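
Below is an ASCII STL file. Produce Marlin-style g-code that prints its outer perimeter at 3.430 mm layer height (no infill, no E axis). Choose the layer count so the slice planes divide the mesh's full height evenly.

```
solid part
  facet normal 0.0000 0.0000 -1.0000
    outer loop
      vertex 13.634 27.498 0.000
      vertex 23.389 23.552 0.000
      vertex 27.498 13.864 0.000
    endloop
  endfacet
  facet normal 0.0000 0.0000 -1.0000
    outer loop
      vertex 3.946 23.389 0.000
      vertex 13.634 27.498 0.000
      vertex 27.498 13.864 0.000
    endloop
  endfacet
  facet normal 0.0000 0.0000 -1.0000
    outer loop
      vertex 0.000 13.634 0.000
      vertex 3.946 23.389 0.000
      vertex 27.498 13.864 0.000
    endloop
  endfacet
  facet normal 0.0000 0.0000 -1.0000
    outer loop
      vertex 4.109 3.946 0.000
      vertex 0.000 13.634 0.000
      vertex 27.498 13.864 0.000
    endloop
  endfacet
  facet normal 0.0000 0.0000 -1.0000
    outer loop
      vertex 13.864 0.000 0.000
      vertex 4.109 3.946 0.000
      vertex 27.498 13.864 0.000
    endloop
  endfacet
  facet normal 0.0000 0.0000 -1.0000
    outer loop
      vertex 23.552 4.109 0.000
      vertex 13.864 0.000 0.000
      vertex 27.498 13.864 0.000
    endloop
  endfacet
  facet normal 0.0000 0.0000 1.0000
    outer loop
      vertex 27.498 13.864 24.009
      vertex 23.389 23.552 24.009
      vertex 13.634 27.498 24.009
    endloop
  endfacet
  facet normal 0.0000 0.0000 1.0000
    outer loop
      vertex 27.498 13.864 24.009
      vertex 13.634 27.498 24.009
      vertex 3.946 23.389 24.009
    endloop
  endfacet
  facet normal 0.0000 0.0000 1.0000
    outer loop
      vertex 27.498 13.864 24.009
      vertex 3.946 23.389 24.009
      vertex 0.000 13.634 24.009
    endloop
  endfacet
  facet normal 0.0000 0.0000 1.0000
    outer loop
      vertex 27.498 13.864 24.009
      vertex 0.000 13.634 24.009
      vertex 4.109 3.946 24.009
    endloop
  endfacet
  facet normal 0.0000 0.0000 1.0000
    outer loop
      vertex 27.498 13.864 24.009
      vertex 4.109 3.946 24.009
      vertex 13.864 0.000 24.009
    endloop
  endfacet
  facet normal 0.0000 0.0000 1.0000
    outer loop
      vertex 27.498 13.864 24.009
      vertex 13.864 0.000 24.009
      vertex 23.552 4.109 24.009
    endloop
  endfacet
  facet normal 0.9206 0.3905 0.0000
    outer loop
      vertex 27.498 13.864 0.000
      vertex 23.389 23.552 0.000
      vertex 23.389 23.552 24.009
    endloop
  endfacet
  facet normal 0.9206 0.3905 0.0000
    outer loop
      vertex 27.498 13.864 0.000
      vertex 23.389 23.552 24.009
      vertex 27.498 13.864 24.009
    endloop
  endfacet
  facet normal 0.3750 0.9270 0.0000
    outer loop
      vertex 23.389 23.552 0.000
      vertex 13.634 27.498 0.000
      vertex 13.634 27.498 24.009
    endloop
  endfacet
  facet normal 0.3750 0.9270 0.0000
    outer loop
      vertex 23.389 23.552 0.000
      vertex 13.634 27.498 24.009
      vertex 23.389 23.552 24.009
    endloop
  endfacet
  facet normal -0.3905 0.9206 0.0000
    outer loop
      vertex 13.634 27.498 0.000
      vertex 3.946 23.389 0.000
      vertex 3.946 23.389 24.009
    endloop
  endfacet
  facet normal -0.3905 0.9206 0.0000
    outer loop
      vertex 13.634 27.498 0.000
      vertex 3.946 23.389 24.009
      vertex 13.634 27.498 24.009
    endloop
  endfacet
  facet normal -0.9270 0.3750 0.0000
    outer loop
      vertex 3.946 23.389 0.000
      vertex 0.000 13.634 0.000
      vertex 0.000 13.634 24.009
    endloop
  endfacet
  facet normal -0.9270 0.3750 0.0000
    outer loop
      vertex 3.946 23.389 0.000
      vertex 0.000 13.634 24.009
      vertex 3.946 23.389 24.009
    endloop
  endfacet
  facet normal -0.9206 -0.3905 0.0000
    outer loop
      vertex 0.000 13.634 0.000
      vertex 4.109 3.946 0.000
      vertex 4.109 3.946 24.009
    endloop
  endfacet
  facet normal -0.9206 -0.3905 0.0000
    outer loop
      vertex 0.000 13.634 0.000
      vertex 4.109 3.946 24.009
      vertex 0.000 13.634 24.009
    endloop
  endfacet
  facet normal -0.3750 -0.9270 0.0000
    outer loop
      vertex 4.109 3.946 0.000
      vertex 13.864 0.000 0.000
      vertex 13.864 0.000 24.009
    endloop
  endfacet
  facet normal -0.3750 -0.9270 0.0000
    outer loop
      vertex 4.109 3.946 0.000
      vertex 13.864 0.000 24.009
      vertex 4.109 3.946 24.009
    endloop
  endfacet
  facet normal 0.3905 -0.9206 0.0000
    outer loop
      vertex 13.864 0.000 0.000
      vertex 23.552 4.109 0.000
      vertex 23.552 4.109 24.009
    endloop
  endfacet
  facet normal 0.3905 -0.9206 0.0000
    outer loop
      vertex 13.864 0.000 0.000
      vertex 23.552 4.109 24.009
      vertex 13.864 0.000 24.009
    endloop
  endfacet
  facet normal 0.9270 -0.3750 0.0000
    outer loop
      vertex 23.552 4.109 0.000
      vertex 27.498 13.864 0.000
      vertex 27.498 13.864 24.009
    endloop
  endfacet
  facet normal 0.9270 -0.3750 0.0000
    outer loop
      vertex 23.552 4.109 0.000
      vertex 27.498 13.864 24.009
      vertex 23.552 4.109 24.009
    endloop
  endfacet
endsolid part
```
; perimeter-only toolpath
G21 ; units = mm
G90 ; absolute positioning
G28 ; home
; layer 1
G0 Z3.430
G0 X27.498 Y13.864
G1 X23.389 Y23.552
G1 X13.634 Y27.498
G1 X3.946 Y23.389
G1 X0.000 Y13.634
G1 X4.109 Y3.946
G1 X13.864 Y0.000
G1 X23.552 Y4.109
G1 X27.498 Y13.864
; layer 2
G0 Z6.860
G0 X27.498 Y13.864
G1 X23.389 Y23.552
G1 X13.634 Y27.498
G1 X3.946 Y23.389
G1 X0.000 Y13.634
G1 X4.109 Y3.946
G1 X13.864 Y0.000
G1 X23.552 Y4.109
G1 X27.498 Y13.864
; layer 3
G0 Z10.290
G0 X27.498 Y13.864
G1 X23.389 Y23.552
G1 X13.634 Y27.498
G1 X3.946 Y23.389
G1 X0.000 Y13.634
G1 X4.109 Y3.946
G1 X13.864 Y0.000
G1 X23.552 Y4.109
G1 X27.498 Y13.864
; layer 4
G0 Z13.719
G0 X27.498 Y13.864
G1 X23.389 Y23.552
G1 X13.634 Y27.498
G1 X3.946 Y23.389
G1 X0.000 Y13.634
G1 X4.109 Y3.946
G1 X13.864 Y0.000
G1 X23.552 Y4.109
G1 X27.498 Y13.864
; layer 5
G0 Z17.149
G0 X27.498 Y13.864
G1 X23.389 Y23.552
G1 X13.634 Y27.498
G1 X3.946 Y23.389
G1 X0.000 Y13.634
G1 X4.109 Y3.946
G1 X13.864 Y0.000
G1 X23.552 Y4.109
G1 X27.498 Y13.864
; layer 6
G0 Z20.579
G0 X27.498 Y13.864
G1 X23.389 Y23.552
G1 X13.634 Y27.498
G1 X3.946 Y23.389
G1 X0.000 Y13.634
G1 X4.109 Y3.946
G1 X13.864 Y0.000
G1 X23.552 Y4.109
G1 X27.498 Y13.864
; layer 7
G0 Z24.009
G0 X27.498 Y13.864
G1 X23.389 Y23.552
G1 X13.634 Y27.498
G1 X3.946 Y23.389
G1 X0.000 Y13.634
G1 X4.109 Y3.946
G1 X13.864 Y0.000
G1 X23.552 Y4.109
G1 X27.498 Y13.864
M2 ; end

The solid is a regular 8-sided prism (a cylinder approximated with 8 flat sides), circumscribed radius ≈ 13.7 mm, height ≈ 24 mm. Slicing at Δz = 3.430 mm — 7 equal slices spanning the solid's height, so layer i sits at z = i·h/7 — gives 7 non-empty perimeters. Each is a 8-segment closed polygon; G0 lifts to the layer z and rapids to the start vertex, then G1 traces the edges.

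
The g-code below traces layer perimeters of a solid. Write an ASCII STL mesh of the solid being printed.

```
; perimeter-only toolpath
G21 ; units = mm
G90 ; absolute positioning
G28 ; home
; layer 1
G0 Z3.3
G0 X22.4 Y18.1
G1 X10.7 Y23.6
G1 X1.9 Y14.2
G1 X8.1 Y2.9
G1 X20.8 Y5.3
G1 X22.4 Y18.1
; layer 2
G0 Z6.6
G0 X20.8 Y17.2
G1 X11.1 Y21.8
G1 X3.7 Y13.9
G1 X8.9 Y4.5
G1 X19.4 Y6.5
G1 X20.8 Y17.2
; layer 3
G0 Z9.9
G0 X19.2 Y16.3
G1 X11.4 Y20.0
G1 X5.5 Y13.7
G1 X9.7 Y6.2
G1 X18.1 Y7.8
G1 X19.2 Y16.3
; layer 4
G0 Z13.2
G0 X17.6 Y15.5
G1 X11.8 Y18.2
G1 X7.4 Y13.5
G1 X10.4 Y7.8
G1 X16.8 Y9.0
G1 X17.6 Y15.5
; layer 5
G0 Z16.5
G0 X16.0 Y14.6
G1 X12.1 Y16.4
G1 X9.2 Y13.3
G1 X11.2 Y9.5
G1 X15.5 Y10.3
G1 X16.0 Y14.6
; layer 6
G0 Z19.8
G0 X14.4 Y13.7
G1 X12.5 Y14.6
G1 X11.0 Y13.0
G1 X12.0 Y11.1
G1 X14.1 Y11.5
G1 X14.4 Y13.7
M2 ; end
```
solid part
  facet normal 0.0000 0.0000 -1.0000
    outer loop
      vertex 0.1 14.4 0.0
      vertex 10.4 25.4 0.0
      vertex 24.0 19.0 0.0
    endloop
  endfacet
  facet normal 0.0000 0.0000 -1.0000
    outer loop
      vertex 7.3 1.2 0.0
      vertex 0.1 14.4 0.0
      vertex 24.0 19.0 0.0
    endloop
  endfacet
  facet normal 0.0000 0.0000 -1.0000
    outer loop
      vertex 22.1 4.0 0.0
      vertex 7.3 1.2 0.0
      vertex 24.0 19.0 0.0
    endloop
  endfacet
  facet normal 0.3884 0.8253 0.4098
    outer loop
      vertex 24.0 19.0 0.0
      vertex 10.4 25.4 0.0
      vertex 12.8 12.8 23.1
    endloop
  endfacet
  facet normal -0.6660 0.6236 0.4093
    outer loop
      vertex 10.4 25.4 0.0
      vertex 0.1 14.4 0.0
      vertex 12.8 12.8 23.1
    endloop
  endfacet
  facet normal -0.8007 -0.4368 0.4100
    outer loop
      vertex 0.1 14.4 0.0
      vertex 7.3 1.2 0.0
      vertex 12.8 12.8 23.1
    endloop
  endfacet
  facet normal 0.1696 -0.8963 0.4097
    outer loop
      vertex 7.3 1.2 0.0
      vertex 22.1 4.0 0.0
      vertex 12.8 12.8 23.1
    endloop
  endfacet
  facet normal 0.9056 -0.1147 0.4083
    outer loop
      vertex 22.1 4.0 0.0
      vertex 24.0 19.0 0.0
      vertex 12.8 12.8 23.1
    endloop
  endfacet
endsolid part

The G0 Z moves step by Δz≈3.3 mm. The G1 loops shrink linearly with z, so the solid tapers from its base footprint up to z≈23.1. Closing with a flat bottom cap and the tapered top and triangulating gives 8 facets — a regular 5-sided pyramid, base circumscribed radius ≈ 12.8 mm, apex at z ≈ 23.1 mm.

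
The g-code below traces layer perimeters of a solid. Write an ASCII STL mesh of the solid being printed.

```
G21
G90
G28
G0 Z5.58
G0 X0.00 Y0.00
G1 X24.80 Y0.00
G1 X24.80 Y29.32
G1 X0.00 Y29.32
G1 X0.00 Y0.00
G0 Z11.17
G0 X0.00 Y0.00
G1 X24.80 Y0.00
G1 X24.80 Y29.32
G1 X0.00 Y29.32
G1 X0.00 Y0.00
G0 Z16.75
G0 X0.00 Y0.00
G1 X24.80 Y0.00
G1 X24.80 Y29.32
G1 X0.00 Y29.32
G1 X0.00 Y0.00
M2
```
solid part
  facet normal 0.0000 0.0000 -1.0000
    outer loop
      vertex 24.80 29.32 0.00
      vertex 24.80 0.00 0.00
      vertex 0.00 0.00 0.00
    endloop
  endfacet
  facet normal 0.0000 0.0000 -1.0000
    outer loop
      vertex 0.00 29.32 0.00
      vertex 24.80 29.32 0.00
      vertex 0.00 0.00 0.00
    endloop
  endfacet
  facet normal 0.0000 0.0000 1.0000
    outer loop
      vertex 0.00 0.00 16.75
      vertex 24.80 0.00 16.75
      vertex 24.80 29.32 16.75
    endloop
  endfacet
  facet normal 0.0000 0.0000 1.0000
    outer loop
      vertex 0.00 0.00 16.75
      vertex 24.80 29.32 16.75
      vertex 0.00 29.32 16.75
    endloop
  endfacet
  facet normal 0.0000 -1.0000 0.0000
    outer loop
      vertex 0.00 0.00 0.00
      vertex 24.80 0.00 0.00
      vertex 24.80 0.00 16.75
    endloop
  endfacet
  facet normal 0.0000 -1.0000 0.0000
    outer loop
      vertex 0.00 0.00 0.00
      vertex 24.80 0.00 16.75
      vertex 0.00 0.00 16.75
    endloop
  endfacet
  facet normal 0.0000 1.0000 0.0000
    outer loop
      vertex 24.80 29.32 16.75
      vertex 24.80 29.32 0.00
      vertex 0.00 29.32 0.00
    endloop
  endfacet
  facet normal 0.0000 1.0000 0.0000
    outer loop
      vertex 0.00 29.32 16.75
      vertex 24.80 29.32 16.75
      vertex 0.00 29.32 0.00
    endloop
  endfacet
  facet normal -1.0000 0.0000 0.0000
    outer loop
      vertex 0.00 29.32 16.75
      vertex 0.00 29.32 0.00
      vertex 0.00 0.00 0.00
    endloop
  endfacet
  facet normal -1.0000 0.0000 0.0000
    outer loop
      vertex 0.00 0.00 16.75
      vertex 0.00 29.32 16.75
      vertex 0.00 0.00 0.00
    endloop
  endfacet
  facet normal 1.0000 0.0000 0.0000
    outer loop
      vertex 24.80 0.00 0.00
      vertex 24.80 29.32 0.00
      vertex 24.80 29.32 16.75
    endloop
  endfacet
  facet normal 1.0000 0.0000 0.0000
    outer loop
      vertex 24.80 0.00 0.00
      vertex 24.80 29.32 16.75
      vertex 24.80 0.00 16.75
    endloop
  endfacet
endsolid part

The G0 Z moves step by Δz≈5.58 mm. Every layer's G1 loop is the same polygon, so the solid is a straight extrusion of it from z=0 to z≈16.8. Closing with flat bottom and top caps and triangulating gives 12 facets — a rectangular box, roughly 24.8 × 29.3 mm footprint and 16.8 mm tall.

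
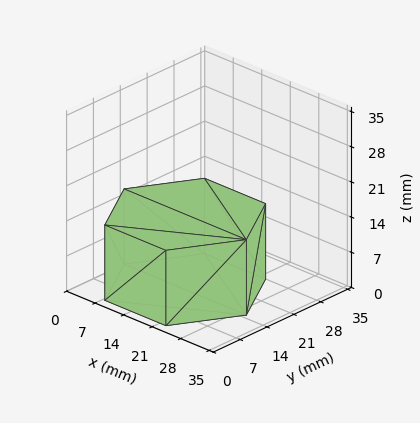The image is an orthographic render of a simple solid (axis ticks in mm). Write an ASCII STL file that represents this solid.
Reading the render: the shape is a regular 6-sided prism (a cylinder approximated with 6 flat sides), circumscribed radius ≈ 15 mm, height ≈ 15 mm (dimensions read to the nearest mm from the axis ticks). For the STL, each face is triangulated and given an outward normal.

solid part
  facet normal 0.0000 0.0000 -1.0000
    outer loop
      vertex 7.50 27.99 0.00
      vertex 22.50 27.99 0.00
      vertex 30.00 15.00 0.00
    endloop
  endfacet
  facet normal 0.0000 0.0000 -1.0000
    outer loop
      vertex 0.00 15.00 0.00
      vertex 7.50 27.99 0.00
      vertex 30.00 15.00 0.00
    endloop
  endfacet
  facet normal 0.0000 0.0000 -1.0000
    outer loop
      vertex 7.50 2.01 0.00
      vertex 0.00 15.00 0.00
      vertex 30.00 15.00 0.00
    endloop
  endfacet
  facet normal 0.0000 0.0000 -1.0000
    outer loop
      vertex 22.50 2.01 0.00
      vertex 7.50 2.01 0.00
      vertex 30.00 15.00 0.00
    endloop
  endfacet
  facet normal 0.0000 0.0000 1.0000
    outer loop
      vertex 30.00 15.00 15.00
      vertex 22.50 27.99 15.00
      vertex 7.50 27.99 15.00
    endloop
  endfacet
  facet normal 0.0000 0.0000 1.0000
    outer loop
      vertex 30.00 15.00 15.00
      vertex 7.50 27.99 15.00
      vertex 0.00 15.00 15.00
    endloop
  endfacet
  facet normal 0.0000 0.0000 1.0000
    outer loop
      vertex 30.00 15.00 15.00
      vertex 0.00 15.00 15.00
      vertex 7.50 2.01 15.00
    endloop
  endfacet
  facet normal 0.0000 0.0000 1.0000
    outer loop
      vertex 30.00 15.00 15.00
      vertex 7.50 2.01 15.00
      vertex 22.50 2.01 15.00
    endloop
  endfacet
  facet normal 0.8660 0.5000 0.0000
    outer loop
      vertex 30.00 15.00 0.00
      vertex 22.50 27.99 0.00
      vertex 22.50 27.99 15.00
    endloop
  endfacet
  facet normal 0.8660 0.5000 0.0000
    outer loop
      vertex 30.00 15.00 0.00
      vertex 22.50 27.99 15.00
      vertex 30.00 15.00 15.00
    endloop
  endfacet
  facet normal 0.0000 1.0000 0.0000
    outer loop
      vertex 22.50 27.99 0.00
      vertex 7.50 27.99 0.00
      vertex 7.50 27.99 15.00
    endloop
  endfacet
  facet normal 0.0000 1.0000 0.0000
    outer loop
      vertex 22.50 27.99 0.00
      vertex 7.50 27.99 15.00
      vertex 22.50 27.99 15.00
    endloop
  endfacet
  facet normal -0.8660 0.5000 0.0000
    outer loop
      vertex 7.50 27.99 0.00
      vertex 0.00 15.00 0.00
      vertex 0.00 15.00 15.00
    endloop
  endfacet
  facet normal -0.8660 0.5000 0.0000
    outer loop
      vertex 7.50 27.99 0.00
      vertex 0.00 15.00 15.00
      vertex 7.50 27.99 15.00
    endloop
  endfacet
  facet normal -0.8660 -0.5000 0.0000
    outer loop
      vertex 0.00 15.00 0.00
      vertex 7.50 2.01 0.00
      vertex 7.50 2.01 15.00
    endloop
  endfacet
  facet normal -0.8660 -0.5000 0.0000
    outer loop
      vertex 0.00 15.00 0.00
      vertex 7.50 2.01 15.00
      vertex 0.00 15.00 15.00
    endloop
  endfacet
  facet normal 0.0000 -1.0000 0.0000
    outer loop
      vertex 7.50 2.01 0.00
      vertex 22.50 2.01 0.00
      vertex 22.50 2.01 15.00
    endloop
  endfacet
  facet normal 0.0000 -1.0000 0.0000
    outer loop
      vertex 7.50 2.01 0.00
      vertex 22.50 2.01 15.00
      vertex 7.50 2.01 15.00
    endloop
  endfacet
  facet normal 0.8660 -0.5000 0.0000
    outer loop
      vertex 22.50 2.01 0.00
      vertex 30.00 15.00 0.00
      vertex 30.00 15.00 15.00
    endloop
  endfacet
  facet normal 0.8660 -0.5000 0.0000
    outer loop
      vertex 22.50 2.01 0.00
      vertex 30.00 15.00 15.00
      vertex 22.50 2.01 15.00
    endloop
  endfacet
endsolid part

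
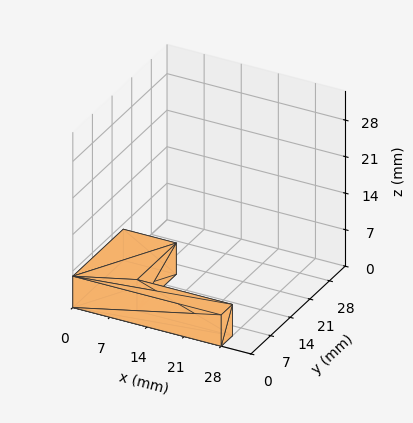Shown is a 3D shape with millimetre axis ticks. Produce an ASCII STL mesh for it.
Reading the render: the shape is an L-shaped prism: outer 28 × 18 mm, arm thicknesses ≈ 4 mm (horizontal) and 10 mm (vertical), extruded 6 mm in z (dimensions read to the nearest mm from the axis ticks). For the STL, each face is triangulated and given an outward normal.

solid part
  facet normal 0.0000 0.0000 -1.0000
    outer loop
      vertex 28.0 4.0 0.0
      vertex 28.0 0.0 0.0
      vertex 0.0 0.0 0.0
    endloop
  endfacet
  facet normal 0.0000 0.0000 -1.0000
    outer loop
      vertex 10.0 4.0 0.0
      vertex 28.0 4.0 0.0
      vertex 0.0 0.0 0.0
    endloop
  endfacet
  facet normal 0.0000 0.0000 -1.0000
    outer loop
      vertex 10.0 18.0 0.0
      vertex 10.0 4.0 0.0
      vertex 0.0 0.0 0.0
    endloop
  endfacet
  facet normal 0.0000 0.0000 -1.0000
    outer loop
      vertex 0.0 18.0 0.0
      vertex 10.0 18.0 0.0
      vertex 0.0 0.0 0.0
    endloop
  endfacet
  facet normal 0.0000 0.0000 1.0000
    outer loop
      vertex 0.0 0.0 6.0
      vertex 28.0 0.0 6.0
      vertex 28.0 4.0 6.0
    endloop
  endfacet
  facet normal 0.0000 0.0000 1.0000
    outer loop
      vertex 0.0 0.0 6.0
      vertex 28.0 4.0 6.0
      vertex 10.0 4.0 6.0
    endloop
  endfacet
  facet normal 0.0000 0.0000 1.0000
    outer loop
      vertex 0.0 0.0 6.0
      vertex 10.0 4.0 6.0
      vertex 10.0 18.0 6.0
    endloop
  endfacet
  facet normal 0.0000 0.0000 1.0000
    outer loop
      vertex 0.0 0.0 6.0
      vertex 10.0 18.0 6.0
      vertex 0.0 18.0 6.0
    endloop
  endfacet
  facet normal 0.0000 -1.0000 0.0000
    outer loop
      vertex 0.0 0.0 0.0
      vertex 28.0 0.0 0.0
      vertex 28.0 0.0 6.0
    endloop
  endfacet
  facet normal 0.0000 -1.0000 0.0000
    outer loop
      vertex 0.0 0.0 0.0
      vertex 28.0 0.0 6.0
      vertex 0.0 0.0 6.0
    endloop
  endfacet
  facet normal 1.0000 0.0000 0.0000
    outer loop
      vertex 28.0 0.0 0.0
      vertex 28.0 4.0 0.0
      vertex 28.0 4.0 6.0
    endloop
  endfacet
  facet normal 1.0000 0.0000 0.0000
    outer loop
      vertex 28.0 0.0 0.0
      vertex 28.0 4.0 6.0
      vertex 28.0 0.0 6.0
    endloop
  endfacet
  facet normal 0.0000 1.0000 0.0000
    outer loop
      vertex 28.0 4.0 0.0
      vertex 10.0 4.0 0.0
      vertex 10.0 4.0 6.0
    endloop
  endfacet
  facet normal 0.0000 1.0000 0.0000
    outer loop
      vertex 28.0 4.0 0.0
      vertex 10.0 4.0 6.0
      vertex 28.0 4.0 6.0
    endloop
  endfacet
  facet normal 1.0000 0.0000 0.0000
    outer loop
      vertex 10.0 4.0 0.0
      vertex 10.0 18.0 0.0
      vertex 10.0 18.0 6.0
    endloop
  endfacet
  facet normal 1.0000 0.0000 0.0000
    outer loop
      vertex 10.0 4.0 0.0
      vertex 10.0 18.0 6.0
      vertex 10.0 4.0 6.0
    endloop
  endfacet
  facet normal 0.0000 1.0000 0.0000
    outer loop
      vertex 10.0 18.0 0.0
      vertex 0.0 18.0 0.0
      vertex 0.0 18.0 6.0
    endloop
  endfacet
  facet normal 0.0000 1.0000 0.0000
    outer loop
      vertex 10.0 18.0 0.0
      vertex 0.0 18.0 6.0
      vertex 10.0 18.0 6.0
    endloop
  endfacet
  facet normal -1.0000 0.0000 0.0000
    outer loop
      vertex 0.0 18.0 0.0
      vertex 0.0 0.0 0.0
      vertex 0.0 0.0 6.0
    endloop
  endfacet
  facet normal -1.0000 0.0000 0.0000
    outer loop
      vertex 0.0 18.0 0.0
      vertex 0.0 0.0 6.0
      vertex 0.0 18.0 6.0
    endloop
  endfacet
endsolid part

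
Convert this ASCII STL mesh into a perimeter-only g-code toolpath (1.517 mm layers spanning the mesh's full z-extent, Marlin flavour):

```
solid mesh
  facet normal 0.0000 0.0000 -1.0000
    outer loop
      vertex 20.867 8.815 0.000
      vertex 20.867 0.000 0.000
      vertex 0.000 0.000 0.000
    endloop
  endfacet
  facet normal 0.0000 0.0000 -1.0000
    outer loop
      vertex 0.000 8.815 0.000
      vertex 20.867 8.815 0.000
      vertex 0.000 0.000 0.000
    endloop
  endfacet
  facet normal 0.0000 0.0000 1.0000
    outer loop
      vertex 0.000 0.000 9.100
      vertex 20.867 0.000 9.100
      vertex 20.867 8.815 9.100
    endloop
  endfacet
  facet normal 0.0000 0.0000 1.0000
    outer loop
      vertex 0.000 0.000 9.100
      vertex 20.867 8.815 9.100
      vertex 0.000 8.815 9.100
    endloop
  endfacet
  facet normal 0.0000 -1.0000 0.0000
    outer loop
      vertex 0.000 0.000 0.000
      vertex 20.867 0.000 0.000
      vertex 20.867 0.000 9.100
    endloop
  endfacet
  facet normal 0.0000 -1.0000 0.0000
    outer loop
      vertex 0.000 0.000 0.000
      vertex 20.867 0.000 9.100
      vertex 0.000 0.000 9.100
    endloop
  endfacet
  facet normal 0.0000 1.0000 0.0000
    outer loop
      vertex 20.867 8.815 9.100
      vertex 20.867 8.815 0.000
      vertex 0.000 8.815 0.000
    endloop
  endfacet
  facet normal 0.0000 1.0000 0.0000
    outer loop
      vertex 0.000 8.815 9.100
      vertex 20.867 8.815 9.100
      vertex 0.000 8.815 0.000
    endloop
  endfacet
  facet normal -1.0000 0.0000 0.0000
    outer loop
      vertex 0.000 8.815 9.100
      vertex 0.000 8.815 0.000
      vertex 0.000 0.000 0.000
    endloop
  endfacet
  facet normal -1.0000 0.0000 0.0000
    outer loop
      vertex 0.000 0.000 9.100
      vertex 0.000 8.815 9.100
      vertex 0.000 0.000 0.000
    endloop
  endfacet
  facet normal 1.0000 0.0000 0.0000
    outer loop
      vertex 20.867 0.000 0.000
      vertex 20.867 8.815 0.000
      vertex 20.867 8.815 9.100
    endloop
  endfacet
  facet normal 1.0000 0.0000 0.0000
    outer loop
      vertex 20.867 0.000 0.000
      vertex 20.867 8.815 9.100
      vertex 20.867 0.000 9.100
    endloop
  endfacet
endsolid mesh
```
; perimeter-only toolpath
G21 ; units = mm
G90 ; absolute positioning
G28 ; home
; layer 1
G0 Z1.517
G0 X0.000 Y0.000
G1 X20.867 Y0.000
G1 X20.867 Y8.815
G1 X0.000 Y8.815
G1 X0.000 Y0.000
; layer 2
G0 Z3.033
G0 X0.000 Y0.000
G1 X20.867 Y0.000
G1 X20.867 Y8.815
G1 X0.000 Y8.815
G1 X0.000 Y0.000
; layer 3
G0 Z4.550
G0 X0.000 Y0.000
G1 X20.867 Y0.000
G1 X20.867 Y8.815
G1 X0.000 Y8.815
G1 X0.000 Y0.000
; layer 4
G0 Z6.067
G0 X0.000 Y0.000
G1 X20.867 Y0.000
G1 X20.867 Y8.815
G1 X0.000 Y8.815
G1 X0.000 Y0.000
; layer 5
G0 Z7.583
G0 X0.000 Y0.000
G1 X20.867 Y0.000
G1 X20.867 Y8.815
G1 X0.000 Y8.815
G1 X0.000 Y0.000
; layer 6
G0 Z9.100
G0 X0.000 Y0.000
G1 X20.867 Y0.000
G1 X20.867 Y8.815
G1 X0.000 Y8.815
G1 X0.000 Y0.000
M2 ; end

The solid is a rectangular box, roughly 20.9 × 8.81 mm footprint and 9.1 mm tall. Slicing at Δz = 1.517 mm — 6 equal slices spanning the solid's height, so layer i sits at z = i·h/6 — gives 6 non-empty perimeters. Each is a 4-segment closed polygon; G0 lifts to the layer z and rapids to the start vertex, then G1 traces the edges.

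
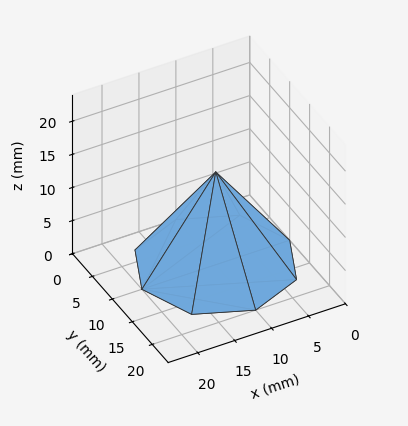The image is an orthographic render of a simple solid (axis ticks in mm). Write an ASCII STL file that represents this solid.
Reading the render: the shape is a regular 8-sided pyramid, base circumscribed radius ≈ 10 mm, apex at z ≈ 14 mm (dimensions read to the nearest mm from the axis ticks). For the STL, each face is triangulated and given an outward normal.

solid part
  facet normal 0.0000 0.0000 -1.0000
    outer loop
      vertex 10.0 20.0 0.0
      vertex 17.1 17.1 0.0
      vertex 20.0 10.0 0.0
    endloop
  endfacet
  facet normal 0.0000 0.0000 -1.0000
    outer loop
      vertex 2.9 17.1 0.0
      vertex 10.0 20.0 0.0
      vertex 20.0 10.0 0.0
    endloop
  endfacet
  facet normal 0.0000 0.0000 -1.0000
    outer loop
      vertex 0.0 10.0 0.0
      vertex 2.9 17.1 0.0
      vertex 20.0 10.0 0.0
    endloop
  endfacet
  facet normal 0.0000 0.0000 -1.0000
    outer loop
      vertex 2.9 2.9 0.0
      vertex 0.0 10.0 0.0
      vertex 20.0 10.0 0.0
    endloop
  endfacet
  facet normal 0.0000 0.0000 -1.0000
    outer loop
      vertex 10.0 0.0 0.0
      vertex 2.9 2.9 0.0
      vertex 20.0 10.0 0.0
    endloop
  endfacet
  facet normal 0.0000 0.0000 -1.0000
    outer loop
      vertex 17.1 2.9 0.0
      vertex 10.0 0.0 0.0
      vertex 20.0 10.0 0.0
    endloop
  endfacet
  facet normal 0.7722 0.3154 0.5516
    outer loop
      vertex 20.0 10.0 0.0
      vertex 17.1 17.1 0.0
      vertex 10.0 10.0 14.0
    endloop
  endfacet
  facet normal 0.3154 0.7722 0.5516
    outer loop
      vertex 17.1 17.1 0.0
      vertex 10.0 20.0 0.0
      vertex 10.0 10.0 14.0
    endloop
  endfacet
  facet normal -0.3154 0.7722 0.5516
    outer loop
      vertex 10.0 20.0 0.0
      vertex 2.9 17.1 0.0
      vertex 10.0 10.0 14.0
    endloop
  endfacet
  facet normal -0.7722 0.3154 0.5516
    outer loop
      vertex 2.9 17.1 0.0
      vertex 0.0 10.0 0.0
      vertex 10.0 10.0 14.0
    endloop
  endfacet
  facet normal -0.7722 -0.3154 0.5516
    outer loop
      vertex 0.0 10.0 0.0
      vertex 2.9 2.9 0.0
      vertex 10.0 10.0 14.0
    endloop
  endfacet
  facet normal -0.3154 -0.7722 0.5516
    outer loop
      vertex 2.9 2.9 0.0
      vertex 10.0 0.0 0.0
      vertex 10.0 10.0 14.0
    endloop
  endfacet
  facet normal 0.3154 -0.7722 0.5516
    outer loop
      vertex 10.0 0.0 0.0
      vertex 17.1 2.9 0.0
      vertex 10.0 10.0 14.0
    endloop
  endfacet
  facet normal 0.7722 -0.3154 0.5516
    outer loop
      vertex 17.1 2.9 0.0
      vertex 20.0 10.0 0.0
      vertex 10.0 10.0 14.0
    endloop
  endfacet
endsolid part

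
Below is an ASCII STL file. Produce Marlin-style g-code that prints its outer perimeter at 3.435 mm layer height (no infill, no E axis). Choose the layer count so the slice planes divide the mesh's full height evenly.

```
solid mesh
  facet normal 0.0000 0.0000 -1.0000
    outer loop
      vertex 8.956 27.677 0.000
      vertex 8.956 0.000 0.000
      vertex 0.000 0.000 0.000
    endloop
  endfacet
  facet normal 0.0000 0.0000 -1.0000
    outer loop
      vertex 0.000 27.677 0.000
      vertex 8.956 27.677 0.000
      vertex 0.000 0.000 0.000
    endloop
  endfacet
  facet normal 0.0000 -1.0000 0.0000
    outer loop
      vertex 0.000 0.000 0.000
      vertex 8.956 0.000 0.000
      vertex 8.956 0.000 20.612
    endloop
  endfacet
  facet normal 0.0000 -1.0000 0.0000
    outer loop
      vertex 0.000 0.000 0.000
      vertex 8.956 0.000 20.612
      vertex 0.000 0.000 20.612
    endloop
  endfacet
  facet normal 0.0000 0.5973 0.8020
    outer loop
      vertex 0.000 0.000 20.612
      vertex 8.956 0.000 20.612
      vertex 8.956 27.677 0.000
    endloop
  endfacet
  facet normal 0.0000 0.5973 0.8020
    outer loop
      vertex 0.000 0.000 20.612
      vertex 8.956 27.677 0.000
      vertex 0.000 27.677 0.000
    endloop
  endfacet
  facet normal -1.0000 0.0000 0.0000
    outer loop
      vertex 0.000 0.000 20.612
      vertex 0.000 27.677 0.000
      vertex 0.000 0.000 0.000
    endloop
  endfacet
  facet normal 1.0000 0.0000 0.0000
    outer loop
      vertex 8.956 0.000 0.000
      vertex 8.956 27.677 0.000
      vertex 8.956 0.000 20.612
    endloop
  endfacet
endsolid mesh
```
; perimeter-only toolpath
G21 ; units = mm
G90 ; absolute positioning
G28 ; home
; layer 1
G0 Z3.435
G0 X0.000 Y0.000
G1 X8.956 Y0.000
G1 X8.956 Y23.064
G1 X0.000 Y23.064
G1 X0.000 Y0.000
; layer 2
G0 Z6.871
G0 X0.000 Y0.000
G1 X8.956 Y0.000
G1 X8.956 Y18.451
G1 X0.000 Y18.451
G1 X0.000 Y0.000
; layer 3
G0 Z10.306
G0 X0.000 Y0.000
G1 X8.956 Y0.000
G1 X8.956 Y13.838
G1 X0.000 Y13.838
G1 X0.000 Y0.000
; layer 4
G0 Z13.741
G0 X0.000 Y0.000
G1 X8.956 Y0.000
G1 X8.956 Y9.226
G1 X0.000 Y9.226
G1 X0.000 Y0.000
; layer 5
G0 Z17.177
G0 X0.000 Y0.000
G1 X8.956 Y0.000
G1 X8.956 Y4.613
G1 X0.000 Y4.613
G1 X0.000 Y0.000
M2 ; end

The solid is a wedge (ramp): 8.96 × 27.7 mm base, rising to 20.6 mm along the y=0 edge and sloping linearly to z=0 at y=27.7. Slicing at Δz = 3.435 mm — 6 equal slices spanning the solid's height, so layer i sits at z = i·h/6 — gives 5 non-empty perimeters. Each is a 4-segment closed polygon; G0 lifts to the layer z and rapids to the start vertex, then G1 traces the edges. The cross-section shrinks linearly with z (the slice at the apex is degenerate and omitted).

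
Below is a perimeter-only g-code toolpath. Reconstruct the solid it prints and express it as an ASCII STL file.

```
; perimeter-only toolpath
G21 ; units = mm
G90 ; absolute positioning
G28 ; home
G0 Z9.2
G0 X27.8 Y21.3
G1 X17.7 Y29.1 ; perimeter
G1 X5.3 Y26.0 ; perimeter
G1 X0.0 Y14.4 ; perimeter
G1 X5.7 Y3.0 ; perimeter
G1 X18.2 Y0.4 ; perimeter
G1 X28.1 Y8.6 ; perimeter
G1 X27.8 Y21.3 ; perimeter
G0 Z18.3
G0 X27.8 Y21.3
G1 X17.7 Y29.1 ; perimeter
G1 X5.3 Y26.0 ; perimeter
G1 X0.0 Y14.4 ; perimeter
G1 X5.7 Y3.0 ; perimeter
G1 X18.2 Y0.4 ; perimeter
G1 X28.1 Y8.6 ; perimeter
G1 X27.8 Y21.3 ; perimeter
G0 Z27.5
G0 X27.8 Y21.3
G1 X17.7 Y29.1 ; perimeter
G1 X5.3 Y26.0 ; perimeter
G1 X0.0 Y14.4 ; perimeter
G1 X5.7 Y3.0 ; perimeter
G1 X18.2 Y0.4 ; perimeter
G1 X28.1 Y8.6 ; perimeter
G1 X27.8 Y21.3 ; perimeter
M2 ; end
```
solid part
  facet normal 0.0000 0.0000 -1.0000
    outer loop
      vertex 5.3 26.0 0.0
      vertex 17.7 29.1 0.0
      vertex 27.8 21.3 0.0
    endloop
  endfacet
  facet normal 0.0000 0.0000 -1.0000
    outer loop
      vertex 0.0 14.4 0.0
      vertex 5.3 26.0 0.0
      vertex 27.8 21.3 0.0
    endloop
  endfacet
  facet normal 0.0000 0.0000 -1.0000
    outer loop
      vertex 5.7 3.0 0.0
      vertex 0.0 14.4 0.0
      vertex 27.8 21.3 0.0
    endloop
  endfacet
  facet normal 0.0000 0.0000 -1.0000
    outer loop
      vertex 18.2 0.4 0.0
      vertex 5.7 3.0 0.0
      vertex 27.8 21.3 0.0
    endloop
  endfacet
  facet normal 0.0000 0.0000 -1.0000
    outer loop
      vertex 28.1 8.6 0.0
      vertex 18.2 0.4 0.0
      vertex 27.8 21.3 0.0
    endloop
  endfacet
  facet normal 0.0000 0.0000 1.0000
    outer loop
      vertex 27.8 21.3 27.5
      vertex 17.7 29.1 27.5
      vertex 5.3 26.0 27.5
    endloop
  endfacet
  facet normal 0.0000 0.0000 1.0000
    outer loop
      vertex 27.8 21.3 27.5
      vertex 5.3 26.0 27.5
      vertex 0.0 14.4 27.5
    endloop
  endfacet
  facet normal 0.0000 0.0000 1.0000
    outer loop
      vertex 27.8 21.3 27.5
      vertex 0.0 14.4 27.5
      vertex 5.7 3.0 27.5
    endloop
  endfacet
  facet normal 0.0000 0.0000 1.0000
    outer loop
      vertex 27.8 21.3 27.5
      vertex 5.7 3.0 27.5
      vertex 18.2 0.4 27.5
    endloop
  endfacet
  facet normal 0.0000 0.0000 1.0000
    outer loop
      vertex 27.8 21.3 27.5
      vertex 18.2 0.4 27.5
      vertex 28.1 8.6 27.5
    endloop
  endfacet
  facet normal 0.6112 0.7915 0.0000
    outer loop
      vertex 27.8 21.3 0.0
      vertex 17.7 29.1 0.0
      vertex 17.7 29.1 27.5
    endloop
  endfacet
  facet normal 0.6112 0.7915 0.0000
    outer loop
      vertex 27.8 21.3 0.0
      vertex 17.7 29.1 27.5
      vertex 27.8 21.3 27.5
    endloop
  endfacet
  facet normal -0.2425 0.9701 0.0000
    outer loop
      vertex 17.7 29.1 0.0
      vertex 5.3 26.0 0.0
      vertex 5.3 26.0 27.5
    endloop
  endfacet
  facet normal -0.2425 0.9701 0.0000
    outer loop
      vertex 17.7 29.1 0.0
      vertex 5.3 26.0 27.5
      vertex 17.7 29.1 27.5
    endloop
  endfacet
  facet normal -0.9096 0.4156 0.0000
    outer loop
      vertex 5.3 26.0 0.0
      vertex 0.0 14.4 0.0
      vertex 0.0 14.4 27.5
    endloop
  endfacet
  facet normal -0.9096 0.4156 0.0000
    outer loop
      vertex 5.3 26.0 0.0
      vertex 0.0 14.4 27.5
      vertex 5.3 26.0 27.5
    endloop
  endfacet
  facet normal -0.8944 -0.4472 0.0000
    outer loop
      vertex 0.0 14.4 0.0
      vertex 5.7 3.0 0.0
      vertex 5.7 3.0 27.5
    endloop
  endfacet
  facet normal -0.8944 -0.4472 0.0000
    outer loop
      vertex 0.0 14.4 0.0
      vertex 5.7 3.0 27.5
      vertex 0.0 14.4 27.5
    endloop
  endfacet
  facet normal -0.2036 -0.9790 0.0000
    outer loop
      vertex 5.7 3.0 0.0
      vertex 18.2 0.4 0.0
      vertex 18.2 0.4 27.5
    endloop
  endfacet
  facet normal -0.2036 -0.9790 0.0000
    outer loop
      vertex 5.7 3.0 0.0
      vertex 18.2 0.4 27.5
      vertex 5.7 3.0 27.5
    endloop
  endfacet
  facet normal 0.6379 -0.7701 0.0000
    outer loop
      vertex 18.2 0.4 0.0
      vertex 28.1 8.6 0.0
      vertex 28.1 8.6 27.5
    endloop
  endfacet
  facet normal 0.6379 -0.7701 0.0000
    outer loop
      vertex 18.2 0.4 0.0
      vertex 28.1 8.6 27.5
      vertex 18.2 0.4 27.5
    endloop
  endfacet
  facet normal 0.9997 0.0236 0.0000
    outer loop
      vertex 28.1 8.6 0.0
      vertex 27.8 21.3 0.0
      vertex 27.8 21.3 27.5
    endloop
  endfacet
  facet normal 0.9997 0.0236 0.0000
    outer loop
      vertex 28.1 8.6 0.0
      vertex 27.8 21.3 27.5
      vertex 28.1 8.6 27.5
    endloop
  endfacet
endsolid part

The G0 Z moves step by Δz≈9.2 mm. Every layer's G1 loop is the same polygon, so the solid is a straight extrusion of it from z=0 to z≈27.5. Closing with flat bottom and top caps and triangulating gives 24 facets — a regular 7-sided prism (a cylinder approximated with 7 flat sides), circumscribed radius ≈ 14.7 mm, height ≈ 27.5 mm.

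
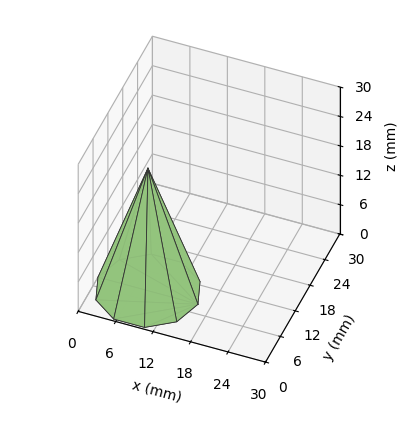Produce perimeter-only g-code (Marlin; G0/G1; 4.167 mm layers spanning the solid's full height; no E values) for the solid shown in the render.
Reading the render: the shape is a regular 10-sided pyramid, base circumscribed radius ≈ 8 mm, apex at z ≈ 25 mm (dimensions read to the nearest mm from the axis ticks). For the g-code, the solid's height is divided into equal slices at the stated Δz and each level perimeter traced with G1 moves after a G0 lift.

; perimeter-only toolpath
G21 ; units = mm
G90 ; absolute positioning
G28 ; home
; layer 1
G0 Z4.167
G0 X14.667 Y8.000
G1 X13.393 Y11.918
G1 X10.060 Y14.340
G1 X5.940 Y14.340
G1 X2.607 Y11.918
G1 X1.333 Y8.000
G1 X2.607 Y4.082
G1 X5.940 Y1.660
G1 X10.060 Y1.660
G1 X13.393 Y4.082
G1 X14.667 Y8.000
; layer 2
G0 Z8.333
G0 X13.333 Y8.000
G1 X12.315 Y11.135
G1 X9.648 Y13.072
G1 X6.352 Y13.072
G1 X3.685 Y11.135
G1 X2.667 Y8.000
G1 X3.685 Y4.865
G1 X6.352 Y2.928
G1 X9.648 Y2.928
G1 X12.315 Y4.865
G1 X13.333 Y8.000
; layer 3
G0 Z12.500
G0 X12.000 Y8.000
G1 X11.236 Y10.351
G1 X9.236 Y11.804
G1 X6.764 Y11.804
G1 X4.764 Y10.351
G1 X4.000 Y8.000
G1 X4.764 Y5.649
G1 X6.764 Y4.196
G1 X9.236 Y4.196
G1 X11.236 Y5.649
G1 X12.000 Y8.000
; layer 4
G0 Z16.667
G0 X10.667 Y8.000
G1 X10.157 Y9.567
G1 X8.824 Y10.536
G1 X7.176 Y10.536
G1 X5.843 Y9.567
G1 X5.333 Y8.000
G1 X5.843 Y6.433
G1 X7.176 Y5.464
G1 X8.824 Y5.464
G1 X10.157 Y6.433
G1 X10.667 Y8.000
; layer 5
G0 Z20.833
G0 X9.333 Y8.000
G1 X9.079 Y8.784
G1 X8.412 Y9.268
G1 X7.588 Y9.268
G1 X6.921 Y8.784
G1 X6.667 Y8.000
G1 X6.921 Y7.216
G1 X7.588 Y6.732
G1 X8.412 Y6.732
G1 X9.079 Y7.216
G1 X9.333 Y8.000
M2 ; end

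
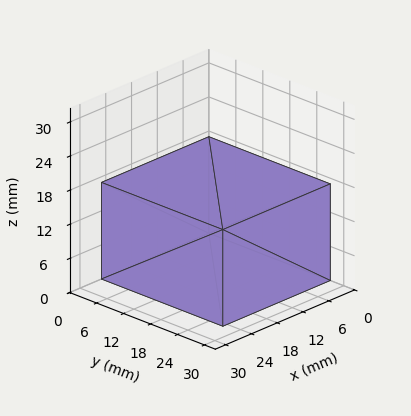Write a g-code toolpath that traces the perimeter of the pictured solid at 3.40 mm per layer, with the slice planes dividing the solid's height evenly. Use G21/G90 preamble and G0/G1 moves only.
Reading the render: the shape is a rectangular box, roughly 25 × 27 mm footprint and 17 mm tall (dimensions read to the nearest mm from the axis ticks). For the g-code, the solid's height is divided into equal slices at the stated Δz and each level perimeter traced with G1 moves after a G0 lift.

; perimeter-only toolpath
G21 ; units = mm
G90 ; absolute positioning
G28 ; home
; layer 1
G0 Z3.40
G0 X0.00 Y0.00
G1 X25.00 Y0.00
G1 X25.00 Y27.00
G1 X0.00 Y27.00
G1 X0.00 Y0.00
; layer 2
G0 Z6.80
G0 X0.00 Y0.00
G1 X25.00 Y0.00
G1 X25.00 Y27.00
G1 X0.00 Y27.00
G1 X0.00 Y0.00
; layer 3
G0 Z10.20
G0 X0.00 Y0.00
G1 X25.00 Y0.00
G1 X25.00 Y27.00
G1 X0.00 Y27.00
G1 X0.00 Y0.00
; layer 4
G0 Z13.60
G0 X0.00 Y0.00
G1 X25.00 Y0.00
G1 X25.00 Y27.00
G1 X0.00 Y27.00
G1 X0.00 Y0.00
; layer 5
G0 Z17.00
G0 X0.00 Y0.00
G1 X25.00 Y0.00
G1 X25.00 Y27.00
G1 X0.00 Y27.00
G1 X0.00 Y0.00
M2 ; end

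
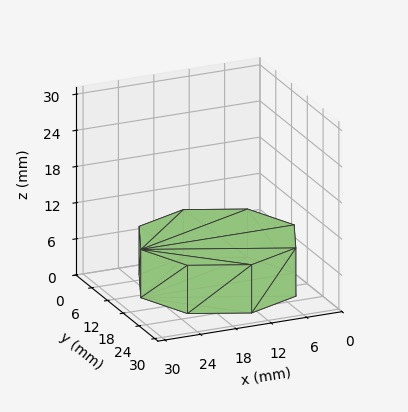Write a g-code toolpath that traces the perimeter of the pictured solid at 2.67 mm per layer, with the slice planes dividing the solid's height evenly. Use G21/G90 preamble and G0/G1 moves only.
Reading the render: the shape is a regular 8-sided prism (a cylinder approximated with 8 flat sides), circumscribed radius ≈ 13 mm, height ≈ 8 mm (dimensions read to the nearest mm from the axis ticks). For the g-code, the solid's height is divided into equal slices at the stated Δz and each level perimeter traced with G1 moves after a G0 lift.

; perimeter-only toolpath
G21 ; units = mm
G90 ; absolute positioning
G28 ; home
; layer 1
G0 Z2.67
G0 X26.00 Y13.00
G1 X22.19 Y22.19
G1 X13.00 Y26.00
G1 X3.81 Y22.19
G1 X0.00 Y13.00
G1 X3.81 Y3.81
G1 X13.00 Y0.00
G1 X22.19 Y3.81
G1 X26.00 Y13.00
; layer 2
G0 Z5.33
G0 X26.00 Y13.00
G1 X22.19 Y22.19
G1 X13.00 Y26.00
G1 X3.81 Y22.19
G1 X0.00 Y13.00
G1 X3.81 Y3.81
G1 X13.00 Y0.00
G1 X22.19 Y3.81
G1 X26.00 Y13.00
; layer 3
G0 Z8.00
G0 X26.00 Y13.00
G1 X22.19 Y22.19
G1 X13.00 Y26.00
G1 X3.81 Y22.19
G1 X0.00 Y13.00
G1 X3.81 Y3.81
G1 X13.00 Y0.00
G1 X22.19 Y3.81
G1 X26.00 Y13.00
M2 ; end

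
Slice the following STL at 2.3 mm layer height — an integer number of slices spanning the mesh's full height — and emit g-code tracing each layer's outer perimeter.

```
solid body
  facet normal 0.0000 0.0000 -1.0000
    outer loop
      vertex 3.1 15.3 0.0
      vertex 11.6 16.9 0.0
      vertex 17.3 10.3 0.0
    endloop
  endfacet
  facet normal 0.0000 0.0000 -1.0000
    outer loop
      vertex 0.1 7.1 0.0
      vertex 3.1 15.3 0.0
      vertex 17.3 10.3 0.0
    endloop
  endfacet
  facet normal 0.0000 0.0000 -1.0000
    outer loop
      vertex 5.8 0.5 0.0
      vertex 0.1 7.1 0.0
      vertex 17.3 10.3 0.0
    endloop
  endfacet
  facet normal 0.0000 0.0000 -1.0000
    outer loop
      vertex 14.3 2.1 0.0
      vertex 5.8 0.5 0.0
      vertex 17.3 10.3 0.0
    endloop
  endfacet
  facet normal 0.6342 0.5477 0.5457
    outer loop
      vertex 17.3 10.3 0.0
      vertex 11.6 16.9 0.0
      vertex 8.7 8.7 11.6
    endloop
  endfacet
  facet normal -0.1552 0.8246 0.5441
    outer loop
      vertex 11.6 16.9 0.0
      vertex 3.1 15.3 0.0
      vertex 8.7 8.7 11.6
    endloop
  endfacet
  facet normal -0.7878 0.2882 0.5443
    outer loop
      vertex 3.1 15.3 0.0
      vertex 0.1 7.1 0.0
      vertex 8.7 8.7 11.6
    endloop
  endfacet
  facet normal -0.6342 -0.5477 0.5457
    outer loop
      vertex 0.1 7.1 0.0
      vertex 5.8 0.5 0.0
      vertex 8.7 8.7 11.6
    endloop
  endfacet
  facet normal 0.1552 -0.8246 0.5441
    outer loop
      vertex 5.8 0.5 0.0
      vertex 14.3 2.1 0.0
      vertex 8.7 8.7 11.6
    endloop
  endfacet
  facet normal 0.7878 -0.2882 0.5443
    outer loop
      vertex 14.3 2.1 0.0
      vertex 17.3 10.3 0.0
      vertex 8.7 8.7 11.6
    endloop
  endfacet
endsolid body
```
; perimeter-only toolpath
G21 ; units = mm
G90 ; absolute positioning
G28 ; home
; layer 1
G0 Z2.3
G0 X15.6 Y10.0
G1 X11.0 Y15.3
G1 X4.2 Y14.0
G1 X1.8 Y7.4
G1 X6.4 Y2.1
G1 X13.2 Y3.4
G1 X15.6 Y10.0
; layer 2
G0 Z4.6
G0 X13.9 Y9.7
G1 X10.4 Y13.6
G1 X5.3 Y12.7
G1 X3.5 Y7.7
G1 X7.0 Y3.8
G1 X12.1 Y4.7
G1 X13.9 Y9.7
; layer 3
G0 Z7.0
G0 X12.1 Y9.3
G1 X9.9 Y12.0
G1 X6.5 Y11.3
G1 X5.3 Y8.1
G1 X7.5 Y5.4
G1 X10.9 Y6.1
G1 X12.1 Y9.3
; layer 4
G0 Z9.3
G0 X10.4 Y9.0
G1 X9.3 Y10.3
G1 X7.6 Y10.0
G1 X7.0 Y8.4
G1 X8.1 Y7.1
G1 X9.8 Y7.4
G1 X10.4 Y9.0
M2 ; end

The solid is a regular 6-sided pyramid, base circumscribed radius ≈ 8.7 mm, apex at z ≈ 11.6 mm. Slicing at Δz = 2.3 mm — 5 equal slices spanning the solid's height, so layer i sits at z = i·h/5 — gives 4 non-empty perimeters. Each is a 6-segment closed polygon; G0 lifts to the layer z and rapids to the start vertex, then G1 traces the edges. The cross-section shrinks linearly with z (the slice at the apex is degenerate and omitted).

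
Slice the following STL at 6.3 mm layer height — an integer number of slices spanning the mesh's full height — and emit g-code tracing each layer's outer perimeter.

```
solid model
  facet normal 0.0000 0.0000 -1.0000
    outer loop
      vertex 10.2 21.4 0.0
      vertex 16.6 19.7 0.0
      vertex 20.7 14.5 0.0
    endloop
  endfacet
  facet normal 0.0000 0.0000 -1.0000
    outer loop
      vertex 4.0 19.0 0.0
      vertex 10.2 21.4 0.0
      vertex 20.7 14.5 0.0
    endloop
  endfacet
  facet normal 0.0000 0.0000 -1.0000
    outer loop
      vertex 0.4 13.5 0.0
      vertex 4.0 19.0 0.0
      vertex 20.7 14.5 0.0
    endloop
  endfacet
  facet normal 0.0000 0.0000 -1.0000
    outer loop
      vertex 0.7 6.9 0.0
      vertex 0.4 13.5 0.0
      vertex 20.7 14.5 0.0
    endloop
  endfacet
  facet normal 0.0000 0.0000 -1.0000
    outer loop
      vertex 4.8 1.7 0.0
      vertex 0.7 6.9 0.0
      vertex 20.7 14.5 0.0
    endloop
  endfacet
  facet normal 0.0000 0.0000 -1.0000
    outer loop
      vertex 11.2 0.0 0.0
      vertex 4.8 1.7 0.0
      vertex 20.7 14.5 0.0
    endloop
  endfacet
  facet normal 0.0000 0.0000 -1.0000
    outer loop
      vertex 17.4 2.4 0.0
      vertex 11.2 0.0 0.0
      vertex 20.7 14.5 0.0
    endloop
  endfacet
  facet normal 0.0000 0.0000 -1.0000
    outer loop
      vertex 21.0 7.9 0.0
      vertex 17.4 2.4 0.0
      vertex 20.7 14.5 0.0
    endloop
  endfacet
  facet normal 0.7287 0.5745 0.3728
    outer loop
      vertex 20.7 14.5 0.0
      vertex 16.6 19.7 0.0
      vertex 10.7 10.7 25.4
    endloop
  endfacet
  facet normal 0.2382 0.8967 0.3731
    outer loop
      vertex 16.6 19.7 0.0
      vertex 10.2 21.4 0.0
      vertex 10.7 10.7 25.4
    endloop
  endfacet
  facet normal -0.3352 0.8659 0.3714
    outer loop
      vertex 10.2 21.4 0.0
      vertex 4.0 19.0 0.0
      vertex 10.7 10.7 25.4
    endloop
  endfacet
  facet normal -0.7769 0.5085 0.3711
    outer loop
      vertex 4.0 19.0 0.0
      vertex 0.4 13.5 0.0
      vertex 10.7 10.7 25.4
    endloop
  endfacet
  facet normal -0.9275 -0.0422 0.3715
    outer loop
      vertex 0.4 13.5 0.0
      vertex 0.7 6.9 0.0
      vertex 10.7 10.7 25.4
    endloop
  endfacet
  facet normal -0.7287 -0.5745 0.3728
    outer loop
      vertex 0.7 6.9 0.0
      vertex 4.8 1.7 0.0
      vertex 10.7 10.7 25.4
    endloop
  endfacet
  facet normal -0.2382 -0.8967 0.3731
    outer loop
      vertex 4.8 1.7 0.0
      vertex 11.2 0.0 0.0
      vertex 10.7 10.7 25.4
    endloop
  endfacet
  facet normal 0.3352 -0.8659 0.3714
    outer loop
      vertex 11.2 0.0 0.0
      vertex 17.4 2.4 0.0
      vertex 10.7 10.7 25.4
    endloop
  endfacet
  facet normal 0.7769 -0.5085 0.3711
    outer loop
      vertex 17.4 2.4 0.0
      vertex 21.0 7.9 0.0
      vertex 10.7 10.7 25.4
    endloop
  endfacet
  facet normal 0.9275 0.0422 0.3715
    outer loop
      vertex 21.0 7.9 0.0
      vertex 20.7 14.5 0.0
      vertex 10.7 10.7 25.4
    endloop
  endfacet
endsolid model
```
; perimeter-only toolpath
G21 ; units = mm
G90 ; absolute positioning
G28 ; home
; layer 1
G0 Z6.3
G0 X18.2 Y13.6
G1 X15.1 Y17.4
G1 X10.3 Y18.7
G1 X5.7 Y16.9
G1 X3.0 Y12.8
G1 X3.2 Y7.9
G1 X6.3 Y3.9
G1 X11.1 Y2.7
G1 X15.7 Y4.5
G1 X18.4 Y8.6
G1 X18.2 Y13.6
; layer 2
G0 Z12.7
G0 X15.7 Y12.6
G1 X13.7 Y15.2
G1 X10.4 Y16.0
G1 X7.3 Y14.8
G1 X5.5 Y12.1
G1 X5.7 Y8.8
G1 X7.8 Y6.2
G1 X10.9 Y5.3
G1 X14.0 Y6.5
G1 X15.8 Y9.3
G1 X15.7 Y12.6
; layer 3
G0 Z19.0
G0 X13.2 Y11.7
G1 X12.2 Y12.9
G1 X10.6 Y13.4
G1 X9.0 Y12.8
G1 X8.1 Y11.4
G1 X8.2 Y9.8
G1 X9.2 Y8.4
G1 X10.8 Y8.0
G1 X12.4 Y8.6
G1 X13.3 Y10.0
G1 X13.2 Y11.7
M2 ; end

The solid is a regular 10-sided pyramid, base circumscribed radius ≈ 10.7 mm, apex at z ≈ 25.4 mm. Slicing at Δz = 6.3 mm — 4 equal slices spanning the solid's height, so layer i sits at z = i·h/4 — gives 3 non-empty perimeters. Each is a 10-segment closed polygon; G0 lifts to the layer z and rapids to the start vertex, then G1 traces the edges. The cross-section shrinks linearly with z (the slice at the apex is degenerate and omitted).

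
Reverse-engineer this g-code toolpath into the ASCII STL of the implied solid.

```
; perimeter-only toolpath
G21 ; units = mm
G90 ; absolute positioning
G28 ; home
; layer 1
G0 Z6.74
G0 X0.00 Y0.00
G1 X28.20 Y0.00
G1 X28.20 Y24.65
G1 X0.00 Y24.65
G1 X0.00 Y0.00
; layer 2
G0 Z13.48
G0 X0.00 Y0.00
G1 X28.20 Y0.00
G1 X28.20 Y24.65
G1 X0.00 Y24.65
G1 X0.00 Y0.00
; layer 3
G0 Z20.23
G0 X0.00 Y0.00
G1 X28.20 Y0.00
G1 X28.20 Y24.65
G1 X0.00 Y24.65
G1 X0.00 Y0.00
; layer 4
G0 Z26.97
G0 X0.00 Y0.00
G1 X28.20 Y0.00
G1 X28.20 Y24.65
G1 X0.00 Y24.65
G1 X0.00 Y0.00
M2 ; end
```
solid part
  facet normal 0.0000 0.0000 -1.0000
    outer loop
      vertex 28.20 24.65 0.00
      vertex 28.20 0.00 0.00
      vertex 0.00 0.00 0.00
    endloop
  endfacet
  facet normal 0.0000 0.0000 -1.0000
    outer loop
      vertex 0.00 24.65 0.00
      vertex 28.20 24.65 0.00
      vertex 0.00 0.00 0.00
    endloop
  endfacet
  facet normal 0.0000 0.0000 1.0000
    outer loop
      vertex 0.00 0.00 26.97
      vertex 28.20 0.00 26.97
      vertex 28.20 24.65 26.97
    endloop
  endfacet
  facet normal 0.0000 0.0000 1.0000
    outer loop
      vertex 0.00 0.00 26.97
      vertex 28.20 24.65 26.97
      vertex 0.00 24.65 26.97
    endloop
  endfacet
  facet normal 0.0000 -1.0000 0.0000
    outer loop
      vertex 0.00 0.00 0.00
      vertex 28.20 0.00 0.00
      vertex 28.20 0.00 26.97
    endloop
  endfacet
  facet normal 0.0000 -1.0000 0.0000
    outer loop
      vertex 0.00 0.00 0.00
      vertex 28.20 0.00 26.97
      vertex 0.00 0.00 26.97
    endloop
  endfacet
  facet normal 0.0000 1.0000 0.0000
    outer loop
      vertex 28.20 24.65 26.97
      vertex 28.20 24.65 0.00
      vertex 0.00 24.65 0.00
    endloop
  endfacet
  facet normal 0.0000 1.0000 0.0000
    outer loop
      vertex 0.00 24.65 26.97
      vertex 28.20 24.65 26.97
      vertex 0.00 24.65 0.00
    endloop
  endfacet
  facet normal -1.0000 0.0000 0.0000
    outer loop
      vertex 0.00 24.65 26.97
      vertex 0.00 24.65 0.00
      vertex 0.00 0.00 0.00
    endloop
  endfacet
  facet normal -1.0000 0.0000 0.0000
    outer loop
      vertex 0.00 0.00 26.97
      vertex 0.00 24.65 26.97
      vertex 0.00 0.00 0.00
    endloop
  endfacet
  facet normal 1.0000 0.0000 0.0000
    outer loop
      vertex 28.20 0.00 0.00
      vertex 28.20 24.65 0.00
      vertex 28.20 24.65 26.97
    endloop
  endfacet
  facet normal 1.0000 0.0000 0.0000
    outer loop
      vertex 28.20 0.00 0.00
      vertex 28.20 24.65 26.97
      vertex 28.20 0.00 26.97
    endloop
  endfacet
endsolid part

The G0 Z moves step by Δz≈6.74 mm. Every layer's G1 loop is the same polygon, so the solid is a straight extrusion of it from z=0 to z≈27. Closing with flat bottom and top caps and triangulating gives 12 facets — a rectangular box, roughly 28.2 × 24.6 mm footprint and 27 mm tall.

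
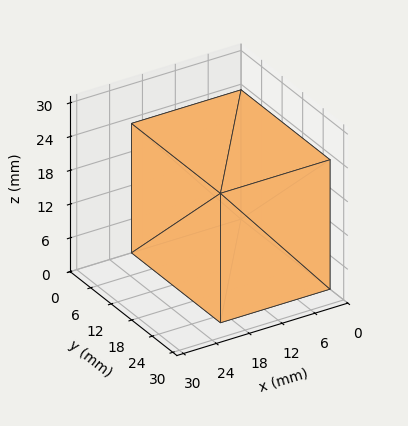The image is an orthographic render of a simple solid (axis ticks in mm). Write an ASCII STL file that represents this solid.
Reading the render: the shape is a rectangular box, roughly 20 × 26 mm footprint and 23 mm tall (dimensions read to the nearest mm from the axis ticks). For the STL, each face is triangulated and given an outward normal.

solid part
  facet normal 0.0000 0.0000 -1.0000
    outer loop
      vertex 20.00 26.00 0.00
      vertex 20.00 0.00 0.00
      vertex 0.00 0.00 0.00
    endloop
  endfacet
  facet normal 0.0000 0.0000 -1.0000
    outer loop
      vertex 0.00 26.00 0.00
      vertex 20.00 26.00 0.00
      vertex 0.00 0.00 0.00
    endloop
  endfacet
  facet normal 0.0000 0.0000 1.0000
    outer loop
      vertex 0.00 0.00 23.00
      vertex 20.00 0.00 23.00
      vertex 20.00 26.00 23.00
    endloop
  endfacet
  facet normal 0.0000 0.0000 1.0000
    outer loop
      vertex 0.00 0.00 23.00
      vertex 20.00 26.00 23.00
      vertex 0.00 26.00 23.00
    endloop
  endfacet
  facet normal 0.0000 -1.0000 0.0000
    outer loop
      vertex 0.00 0.00 0.00
      vertex 20.00 0.00 0.00
      vertex 20.00 0.00 23.00
    endloop
  endfacet
  facet normal 0.0000 -1.0000 0.0000
    outer loop
      vertex 0.00 0.00 0.00
      vertex 20.00 0.00 23.00
      vertex 0.00 0.00 23.00
    endloop
  endfacet
  facet normal 0.0000 1.0000 0.0000
    outer loop
      vertex 20.00 26.00 23.00
      vertex 20.00 26.00 0.00
      vertex 0.00 26.00 0.00
    endloop
  endfacet
  facet normal 0.0000 1.0000 0.0000
    outer loop
      vertex 0.00 26.00 23.00
      vertex 20.00 26.00 23.00
      vertex 0.00 26.00 0.00
    endloop
  endfacet
  facet normal -1.0000 0.0000 0.0000
    outer loop
      vertex 0.00 26.00 23.00
      vertex 0.00 26.00 0.00
      vertex 0.00 0.00 0.00
    endloop
  endfacet
  facet normal -1.0000 0.0000 0.0000
    outer loop
      vertex 0.00 0.00 23.00
      vertex 0.00 26.00 23.00
      vertex 0.00 0.00 0.00
    endloop
  endfacet
  facet normal 1.0000 0.0000 0.0000
    outer loop
      vertex 20.00 0.00 0.00
      vertex 20.00 26.00 0.00
      vertex 20.00 26.00 23.00
    endloop
  endfacet
  facet normal 1.0000 0.0000 0.0000
    outer loop
      vertex 20.00 0.00 0.00
      vertex 20.00 26.00 23.00
      vertex 20.00 0.00 23.00
    endloop
  endfacet
endsolid part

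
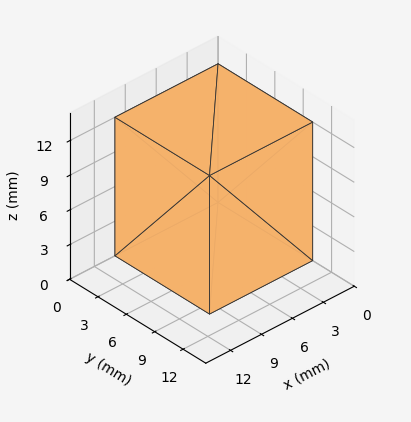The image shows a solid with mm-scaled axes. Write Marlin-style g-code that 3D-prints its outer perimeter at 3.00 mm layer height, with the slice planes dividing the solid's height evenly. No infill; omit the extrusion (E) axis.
Reading the render: the shape is a rectangular box, roughly 10 × 10 mm footprint and 12 mm tall (dimensions read to the nearest mm from the axis ticks). For the g-code, the solid's height is divided into equal slices at the stated Δz and each level perimeter traced with G1 moves after a G0 lift.

; perimeter-only toolpath
G21 ; units = mm
G90 ; absolute positioning
G28 ; home
; layer 1
G0 Z3.00
G0 X0.00 Y0.00
G1 X10.00 Y0.00
G1 X10.00 Y10.00
G1 X0.00 Y10.00
G1 X0.00 Y0.00
; layer 2
G0 Z6.00
G0 X0.00 Y0.00
G1 X10.00 Y0.00
G1 X10.00 Y10.00
G1 X0.00 Y10.00
G1 X0.00 Y0.00
; layer 3
G0 Z9.00
G0 X0.00 Y0.00
G1 X10.00 Y0.00
G1 X10.00 Y10.00
G1 X0.00 Y10.00
G1 X0.00 Y0.00
; layer 4
G0 Z12.00
G0 X0.00 Y0.00
G1 X10.00 Y0.00
G1 X10.00 Y10.00
G1 X0.00 Y10.00
G1 X0.00 Y0.00
M2 ; end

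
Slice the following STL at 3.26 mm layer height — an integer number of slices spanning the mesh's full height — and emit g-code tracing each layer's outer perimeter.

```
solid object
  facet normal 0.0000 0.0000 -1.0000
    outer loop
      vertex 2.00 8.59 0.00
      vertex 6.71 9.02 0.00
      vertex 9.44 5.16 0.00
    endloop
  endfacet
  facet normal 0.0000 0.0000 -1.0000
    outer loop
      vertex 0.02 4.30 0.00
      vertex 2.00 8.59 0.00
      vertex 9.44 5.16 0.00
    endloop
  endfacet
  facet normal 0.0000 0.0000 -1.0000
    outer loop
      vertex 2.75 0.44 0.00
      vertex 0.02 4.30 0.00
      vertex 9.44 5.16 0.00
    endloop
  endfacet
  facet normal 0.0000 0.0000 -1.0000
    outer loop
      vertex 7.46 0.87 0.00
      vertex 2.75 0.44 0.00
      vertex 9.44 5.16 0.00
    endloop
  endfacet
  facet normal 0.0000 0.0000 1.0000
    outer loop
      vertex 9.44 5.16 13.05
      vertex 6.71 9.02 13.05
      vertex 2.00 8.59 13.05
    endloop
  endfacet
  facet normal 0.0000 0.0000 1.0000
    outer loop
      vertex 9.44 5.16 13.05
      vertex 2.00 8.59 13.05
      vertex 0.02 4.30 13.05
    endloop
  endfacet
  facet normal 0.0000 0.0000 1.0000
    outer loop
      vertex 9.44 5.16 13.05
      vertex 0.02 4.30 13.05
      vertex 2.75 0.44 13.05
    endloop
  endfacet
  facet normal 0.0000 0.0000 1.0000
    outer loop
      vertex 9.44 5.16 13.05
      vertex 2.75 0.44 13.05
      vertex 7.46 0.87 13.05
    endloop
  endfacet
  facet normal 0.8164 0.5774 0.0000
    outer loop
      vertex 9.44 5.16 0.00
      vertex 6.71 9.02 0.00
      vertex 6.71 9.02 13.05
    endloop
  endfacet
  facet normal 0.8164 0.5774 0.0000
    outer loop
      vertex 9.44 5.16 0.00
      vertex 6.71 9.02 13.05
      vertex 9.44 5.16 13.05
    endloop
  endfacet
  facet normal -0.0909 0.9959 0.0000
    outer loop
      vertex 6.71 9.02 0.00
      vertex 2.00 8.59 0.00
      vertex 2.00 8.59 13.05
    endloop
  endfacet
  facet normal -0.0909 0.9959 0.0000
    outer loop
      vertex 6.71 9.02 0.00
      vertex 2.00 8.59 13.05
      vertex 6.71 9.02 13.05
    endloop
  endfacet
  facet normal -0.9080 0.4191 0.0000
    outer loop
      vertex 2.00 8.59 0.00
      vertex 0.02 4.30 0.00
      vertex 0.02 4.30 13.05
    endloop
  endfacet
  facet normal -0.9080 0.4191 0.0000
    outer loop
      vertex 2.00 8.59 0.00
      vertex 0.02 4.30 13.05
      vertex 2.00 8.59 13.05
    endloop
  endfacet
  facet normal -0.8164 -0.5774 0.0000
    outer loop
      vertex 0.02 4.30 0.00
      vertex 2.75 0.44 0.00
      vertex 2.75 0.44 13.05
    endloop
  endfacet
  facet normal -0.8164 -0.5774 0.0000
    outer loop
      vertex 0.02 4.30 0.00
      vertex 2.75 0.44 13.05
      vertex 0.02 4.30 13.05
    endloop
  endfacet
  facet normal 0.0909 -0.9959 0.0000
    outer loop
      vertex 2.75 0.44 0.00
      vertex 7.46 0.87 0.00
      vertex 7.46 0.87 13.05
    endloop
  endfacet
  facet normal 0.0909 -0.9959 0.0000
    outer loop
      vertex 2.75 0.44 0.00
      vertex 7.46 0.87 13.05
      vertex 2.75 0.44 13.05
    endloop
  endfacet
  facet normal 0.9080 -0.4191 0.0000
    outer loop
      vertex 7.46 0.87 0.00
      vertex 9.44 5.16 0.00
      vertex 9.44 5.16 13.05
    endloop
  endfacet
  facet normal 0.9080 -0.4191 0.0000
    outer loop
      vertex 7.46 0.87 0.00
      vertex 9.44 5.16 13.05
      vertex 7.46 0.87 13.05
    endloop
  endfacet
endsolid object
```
; perimeter-only toolpath
G21 ; units = mm
G90 ; absolute positioning
G28 ; home
; layer 1
G0 Z3.26
G0 X9.44 Y5.16
G1 X6.71 Y9.02
G1 X2.00 Y8.59
G1 X0.02 Y4.30
G1 X2.75 Y0.44
G1 X7.46 Y0.87
G1 X9.44 Y5.16
; layer 2
G0 Z6.53
G0 X9.44 Y5.16
G1 X6.71 Y9.02
G1 X2.00 Y8.59
G1 X0.02 Y4.30
G1 X2.75 Y0.44
G1 X7.46 Y0.87
G1 X9.44 Y5.16
; layer 3
G0 Z9.79
G0 X9.44 Y5.16
G1 X6.71 Y9.02
G1 X2.00 Y8.59
G1 X0.02 Y4.30
G1 X2.75 Y0.44
G1 X7.46 Y0.87
G1 X9.44 Y5.16
; layer 4
G0 Z13.05
G0 X9.44 Y5.16
G1 X6.71 Y9.02
G1 X2.00 Y8.59
G1 X0.02 Y4.30
G1 X2.75 Y0.44
G1 X7.46 Y0.87
G1 X9.44 Y5.16
M2 ; end

The solid is a regular 6-sided prism (a cylinder approximated with 6 flat sides), circumscribed radius ≈ 4.73 mm, height ≈ 13.1 mm. Slicing at Δz = 3.26 mm — 4 equal slices spanning the solid's height, so layer i sits at z = i·h/4 — gives 4 non-empty perimeters. Each is a 6-segment closed polygon; G0 lifts to the layer z and rapids to the start vertex, then G1 traces the edges.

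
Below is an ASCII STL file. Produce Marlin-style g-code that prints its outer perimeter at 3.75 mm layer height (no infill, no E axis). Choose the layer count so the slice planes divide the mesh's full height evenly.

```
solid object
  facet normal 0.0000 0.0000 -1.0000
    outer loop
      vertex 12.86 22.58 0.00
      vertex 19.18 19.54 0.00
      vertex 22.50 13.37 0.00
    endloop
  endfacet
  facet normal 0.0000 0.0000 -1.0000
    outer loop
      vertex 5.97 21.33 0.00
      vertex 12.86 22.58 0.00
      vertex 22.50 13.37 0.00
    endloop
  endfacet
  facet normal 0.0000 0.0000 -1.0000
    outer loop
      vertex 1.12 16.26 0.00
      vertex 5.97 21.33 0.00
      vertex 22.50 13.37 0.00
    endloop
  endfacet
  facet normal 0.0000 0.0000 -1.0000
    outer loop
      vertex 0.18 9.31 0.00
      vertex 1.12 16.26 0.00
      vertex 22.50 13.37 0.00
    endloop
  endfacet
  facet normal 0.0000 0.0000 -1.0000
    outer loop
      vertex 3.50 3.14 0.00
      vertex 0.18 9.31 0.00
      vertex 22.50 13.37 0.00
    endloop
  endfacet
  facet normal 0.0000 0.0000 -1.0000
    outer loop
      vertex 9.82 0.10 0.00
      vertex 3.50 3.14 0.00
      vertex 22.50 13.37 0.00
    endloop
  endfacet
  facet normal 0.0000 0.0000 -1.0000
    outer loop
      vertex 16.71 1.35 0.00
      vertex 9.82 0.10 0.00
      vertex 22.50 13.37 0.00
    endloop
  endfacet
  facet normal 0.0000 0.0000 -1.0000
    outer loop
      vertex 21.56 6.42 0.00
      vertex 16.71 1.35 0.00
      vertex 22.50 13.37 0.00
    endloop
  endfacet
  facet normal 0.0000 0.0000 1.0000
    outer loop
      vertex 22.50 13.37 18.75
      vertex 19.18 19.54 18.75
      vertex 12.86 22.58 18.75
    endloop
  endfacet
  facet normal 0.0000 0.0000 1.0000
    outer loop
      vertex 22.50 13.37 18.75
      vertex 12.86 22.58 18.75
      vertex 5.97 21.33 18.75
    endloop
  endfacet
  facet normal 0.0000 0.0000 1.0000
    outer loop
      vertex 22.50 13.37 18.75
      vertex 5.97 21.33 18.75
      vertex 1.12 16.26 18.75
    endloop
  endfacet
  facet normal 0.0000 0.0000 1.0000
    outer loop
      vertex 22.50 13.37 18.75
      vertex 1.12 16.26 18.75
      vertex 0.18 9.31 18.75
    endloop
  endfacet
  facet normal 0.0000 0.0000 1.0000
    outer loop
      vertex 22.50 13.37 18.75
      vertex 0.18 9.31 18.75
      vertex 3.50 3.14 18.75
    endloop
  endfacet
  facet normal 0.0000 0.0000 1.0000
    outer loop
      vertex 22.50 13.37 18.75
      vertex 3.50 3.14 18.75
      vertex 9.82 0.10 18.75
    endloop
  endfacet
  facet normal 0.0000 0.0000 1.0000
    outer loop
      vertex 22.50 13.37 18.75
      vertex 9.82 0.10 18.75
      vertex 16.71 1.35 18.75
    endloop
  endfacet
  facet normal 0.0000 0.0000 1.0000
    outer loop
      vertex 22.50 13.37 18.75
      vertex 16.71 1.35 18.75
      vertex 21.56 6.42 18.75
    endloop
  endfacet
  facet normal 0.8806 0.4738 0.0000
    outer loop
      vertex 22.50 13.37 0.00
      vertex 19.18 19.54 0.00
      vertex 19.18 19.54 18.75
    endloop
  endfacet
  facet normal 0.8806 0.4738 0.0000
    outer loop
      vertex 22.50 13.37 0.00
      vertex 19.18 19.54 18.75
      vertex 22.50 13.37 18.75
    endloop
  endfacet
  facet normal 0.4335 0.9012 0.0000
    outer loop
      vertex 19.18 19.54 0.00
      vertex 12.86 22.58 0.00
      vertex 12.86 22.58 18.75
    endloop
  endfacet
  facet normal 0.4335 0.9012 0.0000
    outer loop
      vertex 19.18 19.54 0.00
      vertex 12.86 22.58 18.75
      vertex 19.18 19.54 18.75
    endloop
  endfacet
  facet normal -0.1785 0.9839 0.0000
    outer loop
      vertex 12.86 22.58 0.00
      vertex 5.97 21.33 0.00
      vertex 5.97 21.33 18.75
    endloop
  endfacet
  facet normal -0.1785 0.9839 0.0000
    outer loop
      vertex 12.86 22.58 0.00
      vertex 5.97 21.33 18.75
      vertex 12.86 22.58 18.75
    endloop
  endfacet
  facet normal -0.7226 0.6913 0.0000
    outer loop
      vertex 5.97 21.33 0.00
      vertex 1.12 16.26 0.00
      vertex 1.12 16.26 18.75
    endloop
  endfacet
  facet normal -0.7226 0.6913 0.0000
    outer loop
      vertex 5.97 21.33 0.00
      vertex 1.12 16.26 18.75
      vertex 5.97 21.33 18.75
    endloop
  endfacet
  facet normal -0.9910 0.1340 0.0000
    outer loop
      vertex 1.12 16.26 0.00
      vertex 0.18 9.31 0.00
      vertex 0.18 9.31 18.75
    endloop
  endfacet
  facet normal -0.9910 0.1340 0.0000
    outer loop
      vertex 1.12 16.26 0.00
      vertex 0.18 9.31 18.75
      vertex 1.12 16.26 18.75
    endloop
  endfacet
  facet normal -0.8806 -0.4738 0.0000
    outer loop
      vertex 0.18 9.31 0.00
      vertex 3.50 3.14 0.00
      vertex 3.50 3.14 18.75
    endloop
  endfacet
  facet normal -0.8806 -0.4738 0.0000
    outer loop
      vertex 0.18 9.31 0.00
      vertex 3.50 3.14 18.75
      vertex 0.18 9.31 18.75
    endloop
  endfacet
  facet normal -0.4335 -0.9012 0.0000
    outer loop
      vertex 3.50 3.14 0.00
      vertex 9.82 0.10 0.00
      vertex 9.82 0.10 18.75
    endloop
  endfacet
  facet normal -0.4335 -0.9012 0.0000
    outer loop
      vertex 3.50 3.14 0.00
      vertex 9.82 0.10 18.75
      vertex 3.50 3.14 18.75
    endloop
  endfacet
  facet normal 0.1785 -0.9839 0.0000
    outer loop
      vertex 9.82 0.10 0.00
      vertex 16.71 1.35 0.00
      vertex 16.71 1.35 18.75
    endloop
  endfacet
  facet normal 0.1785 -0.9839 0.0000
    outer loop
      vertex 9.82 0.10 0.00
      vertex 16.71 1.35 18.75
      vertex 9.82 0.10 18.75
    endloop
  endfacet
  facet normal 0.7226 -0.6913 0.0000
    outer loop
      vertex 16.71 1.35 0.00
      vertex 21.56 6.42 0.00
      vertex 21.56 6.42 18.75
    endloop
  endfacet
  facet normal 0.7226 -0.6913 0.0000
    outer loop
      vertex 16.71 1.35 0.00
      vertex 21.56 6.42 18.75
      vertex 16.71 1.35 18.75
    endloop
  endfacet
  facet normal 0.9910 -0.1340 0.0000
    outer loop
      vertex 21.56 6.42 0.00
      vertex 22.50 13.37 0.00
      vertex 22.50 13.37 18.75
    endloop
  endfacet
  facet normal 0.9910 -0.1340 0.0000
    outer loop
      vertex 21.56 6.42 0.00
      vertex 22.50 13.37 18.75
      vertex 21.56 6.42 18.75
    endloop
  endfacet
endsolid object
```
; perimeter-only toolpath
G21 ; units = mm
G90 ; absolute positioning
G28 ; home
; layer 1
G0 Z3.75
G0 X22.50 Y13.37
G1 X19.18 Y19.54
G1 X12.86 Y22.58
G1 X5.97 Y21.33
G1 X1.12 Y16.26
G1 X0.18 Y9.31
G1 X3.50 Y3.14
G1 X9.82 Y0.10
G1 X16.71 Y1.35
G1 X21.56 Y6.42
G1 X22.50 Y13.37
; layer 2
G0 Z7.50
G0 X22.50 Y13.37
G1 X19.18 Y19.54
G1 X12.86 Y22.58
G1 X5.97 Y21.33
G1 X1.12 Y16.26
G1 X0.18 Y9.31
G1 X3.50 Y3.14
G1 X9.82 Y0.10
G1 X16.71 Y1.35
G1 X21.56 Y6.42
G1 X22.50 Y13.37
; layer 3
G0 Z11.25
G0 X22.50 Y13.37
G1 X19.18 Y19.54
G1 X12.86 Y22.58
G1 X5.97 Y21.33
G1 X1.12 Y16.26
G1 X0.18 Y9.31
G1 X3.50 Y3.14
G1 X9.82 Y0.10
G1 X16.71 Y1.35
G1 X21.56 Y6.42
G1 X22.50 Y13.37
; layer 4
G0 Z15.00
G0 X22.50 Y13.37
G1 X19.18 Y19.54
G1 X12.86 Y22.58
G1 X5.97 Y21.33
G1 X1.12 Y16.26
G1 X0.18 Y9.31
G1 X3.50 Y3.14
G1 X9.82 Y0.10
G1 X16.71 Y1.35
G1 X21.56 Y6.42
G1 X22.50 Y13.37
; layer 5
G0 Z18.75
G0 X22.50 Y13.37
G1 X19.18 Y19.54
G1 X12.86 Y22.58
G1 X5.97 Y21.33
G1 X1.12 Y16.26
G1 X0.18 Y9.31
G1 X3.50 Y3.14
G1 X9.82 Y0.10
G1 X16.71 Y1.35
G1 X21.56 Y6.42
G1 X22.50 Y13.37
M2 ; end

The solid is a regular 10-sided prism (a cylinder approximated with 10 flat sides), circumscribed radius ≈ 11.3 mm, height ≈ 18.8 mm. Slicing at Δz = 3.75 mm — 5 equal slices spanning the solid's height, so layer i sits at z = i·h/5 — gives 5 non-empty perimeters. Each is a 10-segment closed polygon; G0 lifts to the layer z and rapids to the start vertex, then G1 traces the edges.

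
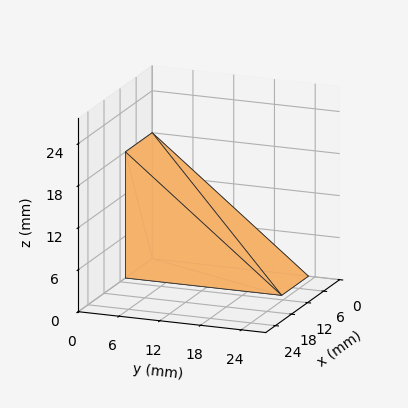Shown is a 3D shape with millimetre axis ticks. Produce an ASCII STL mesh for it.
Reading the render: the shape is a wedge (ramp): 10 × 23 mm base, rising to 18 mm along the y=0 edge and sloping linearly to z=0 at y=23 (dimensions read to the nearest mm from the axis ticks). For the STL, each face is triangulated and given an outward normal.

solid part
  facet normal 0.0000 0.0000 -1.0000
    outer loop
      vertex 10.000 23.000 0.000
      vertex 10.000 0.000 0.000
      vertex 0.000 0.000 0.000
    endloop
  endfacet
  facet normal 0.0000 0.0000 -1.0000
    outer loop
      vertex 0.000 23.000 0.000
      vertex 10.000 23.000 0.000
      vertex 0.000 0.000 0.000
    endloop
  endfacet
  facet normal 0.0000 -1.0000 0.0000
    outer loop
      vertex 0.000 0.000 0.000
      vertex 10.000 0.000 0.000
      vertex 10.000 0.000 18.000
    endloop
  endfacet
  facet normal 0.0000 -1.0000 0.0000
    outer loop
      vertex 0.000 0.000 0.000
      vertex 10.000 0.000 18.000
      vertex 0.000 0.000 18.000
    endloop
  endfacet
  facet normal 0.0000 0.6163 0.7875
    outer loop
      vertex 0.000 0.000 18.000
      vertex 10.000 0.000 18.000
      vertex 10.000 23.000 0.000
    endloop
  endfacet
  facet normal 0.0000 0.6163 0.7875
    outer loop
      vertex 0.000 0.000 18.000
      vertex 10.000 23.000 0.000
      vertex 0.000 23.000 0.000
    endloop
  endfacet
  facet normal -1.0000 0.0000 0.0000
    outer loop
      vertex 0.000 0.000 18.000
      vertex 0.000 23.000 0.000
      vertex 0.000 0.000 0.000
    endloop
  endfacet
  facet normal 1.0000 0.0000 0.0000
    outer loop
      vertex 10.000 0.000 0.000
      vertex 10.000 23.000 0.000
      vertex 10.000 0.000 18.000
    endloop
  endfacet
endsolid part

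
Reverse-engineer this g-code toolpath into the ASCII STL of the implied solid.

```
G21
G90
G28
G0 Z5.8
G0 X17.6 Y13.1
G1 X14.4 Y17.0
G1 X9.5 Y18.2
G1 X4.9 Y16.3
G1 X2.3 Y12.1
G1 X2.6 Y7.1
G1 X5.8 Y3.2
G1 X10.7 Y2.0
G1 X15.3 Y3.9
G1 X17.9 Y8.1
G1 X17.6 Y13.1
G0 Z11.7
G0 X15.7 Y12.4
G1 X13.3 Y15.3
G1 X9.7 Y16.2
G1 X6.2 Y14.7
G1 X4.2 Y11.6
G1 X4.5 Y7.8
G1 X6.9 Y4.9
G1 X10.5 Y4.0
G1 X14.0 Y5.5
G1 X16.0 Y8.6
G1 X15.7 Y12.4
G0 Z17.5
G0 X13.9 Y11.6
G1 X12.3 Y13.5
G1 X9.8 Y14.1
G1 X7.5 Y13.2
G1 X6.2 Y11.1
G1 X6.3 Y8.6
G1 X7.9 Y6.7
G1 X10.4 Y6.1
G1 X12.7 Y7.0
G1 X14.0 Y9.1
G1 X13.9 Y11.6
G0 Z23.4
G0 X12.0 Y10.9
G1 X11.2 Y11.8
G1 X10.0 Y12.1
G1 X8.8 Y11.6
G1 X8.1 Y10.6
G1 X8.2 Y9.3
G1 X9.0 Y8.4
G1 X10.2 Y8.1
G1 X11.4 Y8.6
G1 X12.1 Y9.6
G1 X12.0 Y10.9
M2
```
solid part
  facet normal 0.0000 0.0000 -1.0000
    outer loop
      vertex 9.4 20.2 0.0
      vertex 15.5 18.7 0.0
      vertex 19.5 13.9 0.0
    endloop
  endfacet
  facet normal 0.0000 0.0000 -1.0000
    outer loop
      vertex 3.6 17.8 0.0
      vertex 9.4 20.2 0.0
      vertex 19.5 13.9 0.0
    endloop
  endfacet
  facet normal 0.0000 0.0000 -1.0000
    outer loop
      vertex 0.3 12.6 0.0
      vertex 3.6 17.8 0.0
      vertex 19.5 13.9 0.0
    endloop
  endfacet
  facet normal 0.0000 0.0000 -1.0000
    outer loop
      vertex 0.7 6.3 0.0
      vertex 0.3 12.6 0.0
      vertex 19.5 13.9 0.0
    endloop
  endfacet
  facet normal 0.0000 0.0000 -1.0000
    outer loop
      vertex 4.7 1.5 0.0
      vertex 0.7 6.3 0.0
      vertex 19.5 13.9 0.0
    endloop
  endfacet
  facet normal 0.0000 0.0000 -1.0000
    outer loop
      vertex 10.8 0.0 0.0
      vertex 4.7 1.5 0.0
      vertex 19.5 13.9 0.0
    endloop
  endfacet
  facet normal 0.0000 0.0000 -1.0000
    outer loop
      vertex 16.6 2.4 0.0
      vertex 10.8 0.0 0.0
      vertex 19.5 13.9 0.0
    endloop
  endfacet
  facet normal 0.0000 0.0000 -1.0000
    outer loop
      vertex 19.9 7.6 0.0
      vertex 16.6 2.4 0.0
      vertex 19.5 13.9 0.0
    endloop
  endfacet
  facet normal 0.7294 0.6078 0.3139
    outer loop
      vertex 19.5 13.9 0.0
      vertex 15.5 18.7 0.0
      vertex 10.1 10.1 29.2
    endloop
  endfacet
  facet normal 0.2267 0.9221 0.3135
    outer loop
      vertex 15.5 18.7 0.0
      vertex 9.4 20.2 0.0
      vertex 10.1 10.1 29.2
    endloop
  endfacet
  facet normal -0.3632 0.8778 0.3123
    outer loop
      vertex 9.4 20.2 0.0
      vertex 3.6 17.8 0.0
      vertex 10.1 10.1 29.2
    endloop
  endfacet
  facet normal -0.8020 0.5089 0.3127
    outer loop
      vertex 3.6 17.8 0.0
      vertex 0.3 12.6 0.0
      vertex 10.1 10.1 29.2
    endloop
  endfacet
  facet normal -0.9479 -0.0602 0.3130
    outer loop
      vertex 0.3 12.6 0.0
      vertex 0.7 6.3 0.0
      vertex 10.1 10.1 29.2
    endloop
  endfacet
  facet normal -0.7294 -0.6078 0.3139
    outer loop
      vertex 0.7 6.3 0.0
      vertex 4.7 1.5 0.0
      vertex 10.1 10.1 29.2
    endloop
  endfacet
  facet normal -0.2267 -0.9221 0.3135
    outer loop
      vertex 4.7 1.5 0.0
      vertex 10.8 0.0 0.0
      vertex 10.1 10.1 29.2
    endloop
  endfacet
  facet normal 0.3632 -0.8778 0.3123
    outer loop
      vertex 10.8 0.0 0.0
      vertex 16.6 2.4 0.0
      vertex 10.1 10.1 29.2
    endloop
  endfacet
  facet normal 0.8020 -0.5089 0.3127
    outer loop
      vertex 16.6 2.4 0.0
      vertex 19.9 7.6 0.0
      vertex 10.1 10.1 29.2
    endloop
  endfacet
  facet normal 0.9479 0.0602 0.3130
    outer loop
      vertex 19.9 7.6 0.0
      vertex 19.5 13.9 0.0
      vertex 10.1 10.1 29.2
    endloop
  endfacet
endsolid part

The G0 Z moves step by Δz≈5.8 mm. The G1 loops shrink linearly with z, so the solid tapers from its base footprint up to z≈29.2. Closing with a flat bottom cap and the tapered top and triangulating gives 18 facets — a regular 10-sided pyramid, base circumscribed radius ≈ 10.1 mm, apex at z ≈ 29.2 mm.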